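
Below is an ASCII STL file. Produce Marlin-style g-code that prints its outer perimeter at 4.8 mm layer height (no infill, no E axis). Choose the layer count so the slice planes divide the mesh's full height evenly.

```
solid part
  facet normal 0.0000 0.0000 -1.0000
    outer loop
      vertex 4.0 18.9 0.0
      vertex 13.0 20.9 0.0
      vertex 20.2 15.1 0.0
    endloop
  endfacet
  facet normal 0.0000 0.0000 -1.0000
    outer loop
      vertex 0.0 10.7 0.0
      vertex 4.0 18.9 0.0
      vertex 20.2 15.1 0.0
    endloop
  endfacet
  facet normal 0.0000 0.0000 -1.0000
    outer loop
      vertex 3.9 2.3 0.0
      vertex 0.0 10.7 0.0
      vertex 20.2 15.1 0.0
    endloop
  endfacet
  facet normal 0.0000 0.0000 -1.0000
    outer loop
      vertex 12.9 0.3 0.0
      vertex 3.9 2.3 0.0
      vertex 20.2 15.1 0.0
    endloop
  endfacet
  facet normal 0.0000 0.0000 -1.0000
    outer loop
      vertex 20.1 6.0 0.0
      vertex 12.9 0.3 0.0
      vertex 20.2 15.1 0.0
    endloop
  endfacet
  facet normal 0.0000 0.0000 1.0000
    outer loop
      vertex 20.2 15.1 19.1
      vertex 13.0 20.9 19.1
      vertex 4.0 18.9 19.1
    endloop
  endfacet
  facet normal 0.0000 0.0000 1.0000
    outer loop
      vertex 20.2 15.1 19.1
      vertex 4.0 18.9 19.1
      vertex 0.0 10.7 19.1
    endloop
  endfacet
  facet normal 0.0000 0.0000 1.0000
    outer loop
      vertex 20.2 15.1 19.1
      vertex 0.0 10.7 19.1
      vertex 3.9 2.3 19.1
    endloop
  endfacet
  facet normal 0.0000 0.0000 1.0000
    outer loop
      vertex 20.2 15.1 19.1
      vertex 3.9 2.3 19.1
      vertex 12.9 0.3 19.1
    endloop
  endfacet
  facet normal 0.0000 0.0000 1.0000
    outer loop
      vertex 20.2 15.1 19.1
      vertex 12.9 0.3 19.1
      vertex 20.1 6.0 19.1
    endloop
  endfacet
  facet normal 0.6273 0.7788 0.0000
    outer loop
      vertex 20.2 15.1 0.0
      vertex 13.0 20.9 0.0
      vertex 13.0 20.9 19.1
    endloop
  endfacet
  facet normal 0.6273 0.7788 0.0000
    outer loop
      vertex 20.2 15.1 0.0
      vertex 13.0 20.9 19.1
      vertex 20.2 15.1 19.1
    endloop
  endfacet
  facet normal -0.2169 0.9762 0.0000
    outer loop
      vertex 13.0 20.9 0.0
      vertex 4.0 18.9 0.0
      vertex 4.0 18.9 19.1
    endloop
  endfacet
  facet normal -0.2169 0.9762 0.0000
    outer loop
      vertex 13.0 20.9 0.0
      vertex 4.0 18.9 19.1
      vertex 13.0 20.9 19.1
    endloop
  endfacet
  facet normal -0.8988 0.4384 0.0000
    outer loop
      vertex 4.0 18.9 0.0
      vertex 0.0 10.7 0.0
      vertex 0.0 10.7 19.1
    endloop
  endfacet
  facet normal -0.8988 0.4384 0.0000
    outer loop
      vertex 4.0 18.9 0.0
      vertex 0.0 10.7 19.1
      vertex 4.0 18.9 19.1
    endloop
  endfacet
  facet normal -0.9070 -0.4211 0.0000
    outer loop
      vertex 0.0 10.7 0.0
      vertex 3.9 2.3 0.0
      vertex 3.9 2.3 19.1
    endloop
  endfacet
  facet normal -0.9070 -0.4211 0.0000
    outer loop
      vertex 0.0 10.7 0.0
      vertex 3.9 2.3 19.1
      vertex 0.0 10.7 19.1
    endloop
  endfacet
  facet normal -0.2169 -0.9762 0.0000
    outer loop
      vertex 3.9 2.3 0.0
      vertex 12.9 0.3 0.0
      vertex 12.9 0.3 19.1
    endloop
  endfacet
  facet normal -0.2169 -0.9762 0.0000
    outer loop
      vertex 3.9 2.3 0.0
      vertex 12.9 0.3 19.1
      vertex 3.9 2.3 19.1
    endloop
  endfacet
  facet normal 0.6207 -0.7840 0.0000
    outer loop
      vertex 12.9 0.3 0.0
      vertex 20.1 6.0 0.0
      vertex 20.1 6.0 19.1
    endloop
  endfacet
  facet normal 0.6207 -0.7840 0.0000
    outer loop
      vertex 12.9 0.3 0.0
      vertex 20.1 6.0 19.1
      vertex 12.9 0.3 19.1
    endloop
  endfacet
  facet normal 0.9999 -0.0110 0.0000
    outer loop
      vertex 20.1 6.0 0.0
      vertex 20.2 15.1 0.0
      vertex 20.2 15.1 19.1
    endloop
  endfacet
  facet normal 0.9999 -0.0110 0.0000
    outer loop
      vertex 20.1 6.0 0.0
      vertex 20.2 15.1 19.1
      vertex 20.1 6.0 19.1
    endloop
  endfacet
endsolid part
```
; perimeter-only toolpath
G21 ; units = mm
G90 ; absolute positioning
G28 ; home
; layer 1
G0 Z4.8
G0 X20.2 Y15.1
G1 X13.0 Y20.9
G1 X4.0 Y18.9
G1 X0.0 Y10.7
G1 X3.9 Y2.3
G1 X12.9 Y0.3
G1 X20.1 Y6.0
G1 X20.2 Y15.1
; layer 2
G0 Z9.6
G0 X20.2 Y15.1
G1 X13.0 Y20.9
G1 X4.0 Y18.9
G1 X0.0 Y10.7
G1 X3.9 Y2.3
G1 X12.9 Y0.3
G1 X20.1 Y6.0
G1 X20.2 Y15.1
; layer 3
G0 Z14.3
G0 X20.2 Y15.1
G1 X13.0 Y20.9
G1 X4.0 Y18.9
G1 X0.0 Y10.7
G1 X3.9 Y2.3
G1 X12.9 Y0.3
G1 X20.1 Y6.0
G1 X20.2 Y15.1
; layer 4
G0 Z19.1
G0 X20.2 Y15.1
G1 X13.0 Y20.9
G1 X4.0 Y18.9
G1 X0.0 Y10.7
G1 X3.9 Y2.3
G1 X12.9 Y0.3
G1 X20.1 Y6.0
G1 X20.2 Y15.1
M2 ; end

The solid is a regular 7-sided prism (a cylinder approximated with 7 flat sides), circumscribed radius ≈ 10.6 mm, height ≈ 19.1 mm. Slicing at Δz = 4.8 mm — 4 equal slices spanning the solid's height, so layer i sits at z = i·h/4 — gives 4 non-empty perimeters. Each is a 7-segment closed polygon; G0 lifts to the layer z and rapids to the start vertex, then G1 traces the edges.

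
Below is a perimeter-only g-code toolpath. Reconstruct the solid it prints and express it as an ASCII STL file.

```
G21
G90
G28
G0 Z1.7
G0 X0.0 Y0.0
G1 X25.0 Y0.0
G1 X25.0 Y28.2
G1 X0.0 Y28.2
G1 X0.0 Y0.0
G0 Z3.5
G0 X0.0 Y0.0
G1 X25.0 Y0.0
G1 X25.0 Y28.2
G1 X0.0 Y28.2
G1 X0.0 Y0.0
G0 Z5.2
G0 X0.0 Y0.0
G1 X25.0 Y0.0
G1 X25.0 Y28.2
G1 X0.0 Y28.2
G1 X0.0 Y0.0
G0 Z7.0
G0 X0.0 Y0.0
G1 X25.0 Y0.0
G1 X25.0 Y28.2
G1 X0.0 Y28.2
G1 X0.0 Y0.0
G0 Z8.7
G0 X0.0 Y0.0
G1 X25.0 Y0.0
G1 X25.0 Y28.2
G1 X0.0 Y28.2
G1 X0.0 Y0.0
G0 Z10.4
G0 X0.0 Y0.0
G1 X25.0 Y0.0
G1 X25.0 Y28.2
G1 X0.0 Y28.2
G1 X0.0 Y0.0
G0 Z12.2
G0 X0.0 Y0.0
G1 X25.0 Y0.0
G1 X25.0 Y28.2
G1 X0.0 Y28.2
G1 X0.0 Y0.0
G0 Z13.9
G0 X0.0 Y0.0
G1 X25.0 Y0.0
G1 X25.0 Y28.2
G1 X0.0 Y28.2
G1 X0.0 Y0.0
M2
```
solid part
  facet normal 0.0000 0.0000 -1.0000
    outer loop
      vertex 25.0 28.2 0.0
      vertex 25.0 0.0 0.0
      vertex 0.0 0.0 0.0
    endloop
  endfacet
  facet normal 0.0000 0.0000 -1.0000
    outer loop
      vertex 0.0 28.2 0.0
      vertex 25.0 28.2 0.0
      vertex 0.0 0.0 0.0
    endloop
  endfacet
  facet normal 0.0000 0.0000 1.0000
    outer loop
      vertex 0.0 0.0 13.9
      vertex 25.0 0.0 13.9
      vertex 25.0 28.2 13.9
    endloop
  endfacet
  facet normal 0.0000 0.0000 1.0000
    outer loop
      vertex 0.0 0.0 13.9
      vertex 25.0 28.2 13.9
      vertex 0.0 28.2 13.9
    endloop
  endfacet
  facet normal 0.0000 -1.0000 0.0000
    outer loop
      vertex 0.0 0.0 0.0
      vertex 25.0 0.0 0.0
      vertex 25.0 0.0 13.9
    endloop
  endfacet
  facet normal 0.0000 -1.0000 0.0000
    outer loop
      vertex 0.0 0.0 0.0
      vertex 25.0 0.0 13.9
      vertex 0.0 0.0 13.9
    endloop
  endfacet
  facet normal 0.0000 1.0000 0.0000
    outer loop
      vertex 25.0 28.2 13.9
      vertex 25.0 28.2 0.0
      vertex 0.0 28.2 0.0
    endloop
  endfacet
  facet normal 0.0000 1.0000 0.0000
    outer loop
      vertex 0.0 28.2 13.9
      vertex 25.0 28.2 13.9
      vertex 0.0 28.2 0.0
    endloop
  endfacet
  facet normal -1.0000 0.0000 0.0000
    outer loop
      vertex 0.0 28.2 13.9
      vertex 0.0 28.2 0.0
      vertex 0.0 0.0 0.0
    endloop
  endfacet
  facet normal -1.0000 0.0000 0.0000
    outer loop
      vertex 0.0 0.0 13.9
      vertex 0.0 28.2 13.9
      vertex 0.0 0.0 0.0
    endloop
  endfacet
  facet normal 1.0000 0.0000 0.0000
    outer loop
      vertex 25.0 0.0 0.0
      vertex 25.0 28.2 0.0
      vertex 25.0 28.2 13.9
    endloop
  endfacet
  facet normal 1.0000 0.0000 0.0000
    outer loop
      vertex 25.0 0.0 0.0
      vertex 25.0 28.2 13.9
      vertex 25.0 0.0 13.9
    endloop
  endfacet
endsolid part

The G0 Z moves step by Δz≈1.7 mm. Every layer's G1 loop is the same polygon, so the solid is a straight extrusion of it from z=0 to z≈13.9. Closing with flat bottom and top caps and triangulating gives 12 facets — a rectangular box, roughly 25 × 28.2 mm footprint and 13.9 mm tall.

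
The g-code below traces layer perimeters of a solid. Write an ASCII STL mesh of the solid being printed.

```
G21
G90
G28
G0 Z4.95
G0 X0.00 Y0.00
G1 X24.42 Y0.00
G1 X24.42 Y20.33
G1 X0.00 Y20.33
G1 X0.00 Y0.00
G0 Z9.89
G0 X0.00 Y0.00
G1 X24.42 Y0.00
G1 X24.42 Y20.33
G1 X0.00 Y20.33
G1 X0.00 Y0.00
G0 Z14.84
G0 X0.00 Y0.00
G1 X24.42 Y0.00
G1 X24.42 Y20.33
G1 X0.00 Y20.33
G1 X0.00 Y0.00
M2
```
solid part
  facet normal 0.0000 0.0000 -1.0000
    outer loop
      vertex 24.42 20.33 0.00
      vertex 24.42 0.00 0.00
      vertex 0.00 0.00 0.00
    endloop
  endfacet
  facet normal 0.0000 0.0000 -1.0000
    outer loop
      vertex 0.00 20.33 0.00
      vertex 24.42 20.33 0.00
      vertex 0.00 0.00 0.00
    endloop
  endfacet
  facet normal 0.0000 0.0000 1.0000
    outer loop
      vertex 0.00 0.00 14.84
      vertex 24.42 0.00 14.84
      vertex 24.42 20.33 14.84
    endloop
  endfacet
  facet normal 0.0000 0.0000 1.0000
    outer loop
      vertex 0.00 0.00 14.84
      vertex 24.42 20.33 14.84
      vertex 0.00 20.33 14.84
    endloop
  endfacet
  facet normal 0.0000 -1.0000 0.0000
    outer loop
      vertex 0.00 0.00 0.00
      vertex 24.42 0.00 0.00
      vertex 24.42 0.00 14.84
    endloop
  endfacet
  facet normal 0.0000 -1.0000 0.0000
    outer loop
      vertex 0.00 0.00 0.00
      vertex 24.42 0.00 14.84
      vertex 0.00 0.00 14.84
    endloop
  endfacet
  facet normal 0.0000 1.0000 0.0000
    outer loop
      vertex 24.42 20.33 14.84
      vertex 24.42 20.33 0.00
      vertex 0.00 20.33 0.00
    endloop
  endfacet
  facet normal 0.0000 1.0000 0.0000
    outer loop
      vertex 0.00 20.33 14.84
      vertex 24.42 20.33 14.84
      vertex 0.00 20.33 0.00
    endloop
  endfacet
  facet normal -1.0000 0.0000 0.0000
    outer loop
      vertex 0.00 20.33 14.84
      vertex 0.00 20.33 0.00
      vertex 0.00 0.00 0.00
    endloop
  endfacet
  facet normal -1.0000 0.0000 0.0000
    outer loop
      vertex 0.00 0.00 14.84
      vertex 0.00 20.33 14.84
      vertex 0.00 0.00 0.00
    endloop
  endfacet
  facet normal 1.0000 0.0000 0.0000
    outer loop
      vertex 24.42 0.00 0.00
      vertex 24.42 20.33 0.00
      vertex 24.42 20.33 14.84
    endloop
  endfacet
  facet normal 1.0000 0.0000 0.0000
    outer loop
      vertex 24.42 0.00 0.00
      vertex 24.42 20.33 14.84
      vertex 24.42 0.00 14.84
    endloop
  endfacet
endsolid part

The G0 Z moves step by Δz≈4.95 mm. Every layer's G1 loop is the same polygon, so the solid is a straight extrusion of it from z=0 to z≈14.8. Closing with flat bottom and top caps and triangulating gives 12 facets — a rectangular box, roughly 24.4 × 20.3 mm footprint and 14.8 mm tall.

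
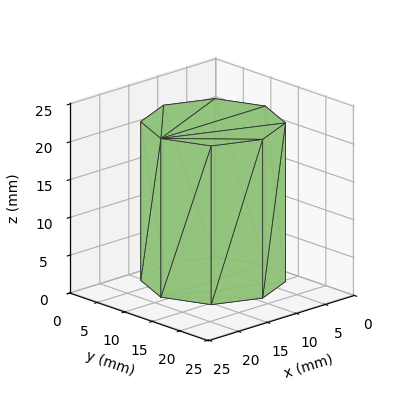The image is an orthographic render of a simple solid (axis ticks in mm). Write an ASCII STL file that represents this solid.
Reading the render: the shape is a regular 8-sided prism (a cylinder approximated with 8 flat sides), circumscribed radius ≈ 9 mm, height ≈ 21 mm (dimensions read to the nearest mm from the axis ticks). For the STL, each face is triangulated and given an outward normal.

solid part
  facet normal 0.0000 0.0000 -1.0000
    outer loop
      vertex 9.0 18.0 0.0
      vertex 15.4 15.4 0.0
      vertex 18.0 9.0 0.0
    endloop
  endfacet
  facet normal 0.0000 0.0000 -1.0000
    outer loop
      vertex 2.6 15.4 0.0
      vertex 9.0 18.0 0.0
      vertex 18.0 9.0 0.0
    endloop
  endfacet
  facet normal 0.0000 0.0000 -1.0000
    outer loop
      vertex 0.0 9.0 0.0
      vertex 2.6 15.4 0.0
      vertex 18.0 9.0 0.0
    endloop
  endfacet
  facet normal 0.0000 0.0000 -1.0000
    outer loop
      vertex 2.6 2.6 0.0
      vertex 0.0 9.0 0.0
      vertex 18.0 9.0 0.0
    endloop
  endfacet
  facet normal 0.0000 0.0000 -1.0000
    outer loop
      vertex 9.0 0.0 0.0
      vertex 2.6 2.6 0.0
      vertex 18.0 9.0 0.0
    endloop
  endfacet
  facet normal 0.0000 0.0000 -1.0000
    outer loop
      vertex 15.4 2.6 0.0
      vertex 9.0 0.0 0.0
      vertex 18.0 9.0 0.0
    endloop
  endfacet
  facet normal 0.0000 0.0000 1.0000
    outer loop
      vertex 18.0 9.0 21.0
      vertex 15.4 15.4 21.0
      vertex 9.0 18.0 21.0
    endloop
  endfacet
  facet normal 0.0000 0.0000 1.0000
    outer loop
      vertex 18.0 9.0 21.0
      vertex 9.0 18.0 21.0
      vertex 2.6 15.4 21.0
    endloop
  endfacet
  facet normal 0.0000 0.0000 1.0000
    outer loop
      vertex 18.0 9.0 21.0
      vertex 2.6 15.4 21.0
      vertex 0.0 9.0 21.0
    endloop
  endfacet
  facet normal 0.0000 0.0000 1.0000
    outer loop
      vertex 18.0 9.0 21.0
      vertex 0.0 9.0 21.0
      vertex 2.6 2.6 21.0
    endloop
  endfacet
  facet normal 0.0000 0.0000 1.0000
    outer loop
      vertex 18.0 9.0 21.0
      vertex 2.6 2.6 21.0
      vertex 9.0 0.0 21.0
    endloop
  endfacet
  facet normal 0.0000 0.0000 1.0000
    outer loop
      vertex 18.0 9.0 21.0
      vertex 9.0 0.0 21.0
      vertex 15.4 2.6 21.0
    endloop
  endfacet
  facet normal 0.9265 0.3764 0.0000
    outer loop
      vertex 18.0 9.0 0.0
      vertex 15.4 15.4 0.0
      vertex 15.4 15.4 21.0
    endloop
  endfacet
  facet normal 0.9265 0.3764 0.0000
    outer loop
      vertex 18.0 9.0 0.0
      vertex 15.4 15.4 21.0
      vertex 18.0 9.0 21.0
    endloop
  endfacet
  facet normal 0.3764 0.9265 0.0000
    outer loop
      vertex 15.4 15.4 0.0
      vertex 9.0 18.0 0.0
      vertex 9.0 18.0 21.0
    endloop
  endfacet
  facet normal 0.3764 0.9265 0.0000
    outer loop
      vertex 15.4 15.4 0.0
      vertex 9.0 18.0 21.0
      vertex 15.4 15.4 21.0
    endloop
  endfacet
  facet normal -0.3764 0.9265 0.0000
    outer loop
      vertex 9.0 18.0 0.0
      vertex 2.6 15.4 0.0
      vertex 2.6 15.4 21.0
    endloop
  endfacet
  facet normal -0.3764 0.9265 0.0000
    outer loop
      vertex 9.0 18.0 0.0
      vertex 2.6 15.4 21.0
      vertex 9.0 18.0 21.0
    endloop
  endfacet
  facet normal -0.9265 0.3764 0.0000
    outer loop
      vertex 2.6 15.4 0.0
      vertex 0.0 9.0 0.0
      vertex 0.0 9.0 21.0
    endloop
  endfacet
  facet normal -0.9265 0.3764 0.0000
    outer loop
      vertex 2.6 15.4 0.0
      vertex 0.0 9.0 21.0
      vertex 2.6 15.4 21.0
    endloop
  endfacet
  facet normal -0.9265 -0.3764 0.0000
    outer loop
      vertex 0.0 9.0 0.0
      vertex 2.6 2.6 0.0
      vertex 2.6 2.6 21.0
    endloop
  endfacet
  facet normal -0.9265 -0.3764 0.0000
    outer loop
      vertex 0.0 9.0 0.0
      vertex 2.6 2.6 21.0
      vertex 0.0 9.0 21.0
    endloop
  endfacet
  facet normal -0.3764 -0.9265 0.0000
    outer loop
      vertex 2.6 2.6 0.0
      vertex 9.0 0.0 0.0
      vertex 9.0 0.0 21.0
    endloop
  endfacet
  facet normal -0.3764 -0.9265 0.0000
    outer loop
      vertex 2.6 2.6 0.0
      vertex 9.0 0.0 21.0
      vertex 2.6 2.6 21.0
    endloop
  endfacet
  facet normal 0.3764 -0.9265 0.0000
    outer loop
      vertex 9.0 0.0 0.0
      vertex 15.4 2.6 0.0
      vertex 15.4 2.6 21.0
    endloop
  endfacet
  facet normal 0.3764 -0.9265 0.0000
    outer loop
      vertex 9.0 0.0 0.0
      vertex 15.4 2.6 21.0
      vertex 9.0 0.0 21.0
    endloop
  endfacet
  facet normal 0.9265 -0.3764 0.0000
    outer loop
      vertex 15.4 2.6 0.0
      vertex 18.0 9.0 0.0
      vertex 18.0 9.0 21.0
    endloop
  endfacet
  facet normal 0.9265 -0.3764 0.0000
    outer loop
      vertex 15.4 2.6 0.0
      vertex 18.0 9.0 21.0
      vertex 15.4 2.6 21.0
    endloop
  endfacet
endsolid part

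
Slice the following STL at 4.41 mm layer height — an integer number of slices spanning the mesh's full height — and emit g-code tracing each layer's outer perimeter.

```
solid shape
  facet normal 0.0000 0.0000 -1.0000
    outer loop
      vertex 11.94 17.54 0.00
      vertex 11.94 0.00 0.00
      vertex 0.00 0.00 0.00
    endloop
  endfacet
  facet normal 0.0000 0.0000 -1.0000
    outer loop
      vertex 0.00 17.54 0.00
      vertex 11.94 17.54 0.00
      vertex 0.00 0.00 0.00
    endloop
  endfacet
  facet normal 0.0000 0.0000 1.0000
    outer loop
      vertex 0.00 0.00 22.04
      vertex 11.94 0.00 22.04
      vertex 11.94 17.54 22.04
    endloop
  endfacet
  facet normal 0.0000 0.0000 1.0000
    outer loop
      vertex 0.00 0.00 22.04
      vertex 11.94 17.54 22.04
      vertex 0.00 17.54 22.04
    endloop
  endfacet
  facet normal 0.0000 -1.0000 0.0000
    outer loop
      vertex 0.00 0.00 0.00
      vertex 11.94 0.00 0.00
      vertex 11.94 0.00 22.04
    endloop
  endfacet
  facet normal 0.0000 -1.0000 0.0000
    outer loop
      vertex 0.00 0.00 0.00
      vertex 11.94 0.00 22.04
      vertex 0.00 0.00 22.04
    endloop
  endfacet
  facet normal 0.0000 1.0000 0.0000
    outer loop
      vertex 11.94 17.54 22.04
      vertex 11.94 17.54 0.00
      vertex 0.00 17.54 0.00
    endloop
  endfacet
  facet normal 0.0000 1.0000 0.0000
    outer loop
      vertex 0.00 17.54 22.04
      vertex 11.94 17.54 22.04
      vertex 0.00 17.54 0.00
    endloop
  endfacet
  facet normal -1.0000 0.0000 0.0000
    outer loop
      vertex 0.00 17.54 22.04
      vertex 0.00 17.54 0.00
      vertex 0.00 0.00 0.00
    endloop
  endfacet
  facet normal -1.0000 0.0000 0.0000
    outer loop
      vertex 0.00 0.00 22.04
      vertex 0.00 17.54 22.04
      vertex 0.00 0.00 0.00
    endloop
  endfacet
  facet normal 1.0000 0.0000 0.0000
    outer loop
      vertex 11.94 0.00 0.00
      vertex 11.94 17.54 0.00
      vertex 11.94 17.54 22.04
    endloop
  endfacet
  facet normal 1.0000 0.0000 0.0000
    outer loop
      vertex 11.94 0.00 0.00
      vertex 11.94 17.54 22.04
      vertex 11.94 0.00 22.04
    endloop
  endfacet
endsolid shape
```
; perimeter-only toolpath
G21 ; units = mm
G90 ; absolute positioning
G28 ; home
; layer 1
G0 Z4.41
G0 X0.00 Y0.00
G1 X11.94 Y0.00
G1 X11.94 Y17.54
G1 X0.00 Y17.54
G1 X0.00 Y0.00
; layer 2
G0 Z8.82
G0 X0.00 Y0.00
G1 X11.94 Y0.00
G1 X11.94 Y17.54
G1 X0.00 Y17.54
G1 X0.00 Y0.00
; layer 3
G0 Z13.22
G0 X0.00 Y0.00
G1 X11.94 Y0.00
G1 X11.94 Y17.54
G1 X0.00 Y17.54
G1 X0.00 Y0.00
; layer 4
G0 Z17.63
G0 X0.00 Y0.00
G1 X11.94 Y0.00
G1 X11.94 Y17.54
G1 X0.00 Y17.54
G1 X0.00 Y0.00
; layer 5
G0 Z22.04
G0 X0.00 Y0.00
G1 X11.94 Y0.00
G1 X11.94 Y17.54
G1 X0.00 Y17.54
G1 X0.00 Y0.00
M2 ; end

The solid is a rectangular box, roughly 11.9 × 17.5 mm footprint and 22 mm tall. Slicing at Δz = 4.41 mm — 5 equal slices spanning the solid's height, so layer i sits at z = i·h/5 — gives 5 non-empty perimeters. Each is a 4-segment closed polygon; G0 lifts to the layer z and rapids to the start vertex, then G1 traces the edges.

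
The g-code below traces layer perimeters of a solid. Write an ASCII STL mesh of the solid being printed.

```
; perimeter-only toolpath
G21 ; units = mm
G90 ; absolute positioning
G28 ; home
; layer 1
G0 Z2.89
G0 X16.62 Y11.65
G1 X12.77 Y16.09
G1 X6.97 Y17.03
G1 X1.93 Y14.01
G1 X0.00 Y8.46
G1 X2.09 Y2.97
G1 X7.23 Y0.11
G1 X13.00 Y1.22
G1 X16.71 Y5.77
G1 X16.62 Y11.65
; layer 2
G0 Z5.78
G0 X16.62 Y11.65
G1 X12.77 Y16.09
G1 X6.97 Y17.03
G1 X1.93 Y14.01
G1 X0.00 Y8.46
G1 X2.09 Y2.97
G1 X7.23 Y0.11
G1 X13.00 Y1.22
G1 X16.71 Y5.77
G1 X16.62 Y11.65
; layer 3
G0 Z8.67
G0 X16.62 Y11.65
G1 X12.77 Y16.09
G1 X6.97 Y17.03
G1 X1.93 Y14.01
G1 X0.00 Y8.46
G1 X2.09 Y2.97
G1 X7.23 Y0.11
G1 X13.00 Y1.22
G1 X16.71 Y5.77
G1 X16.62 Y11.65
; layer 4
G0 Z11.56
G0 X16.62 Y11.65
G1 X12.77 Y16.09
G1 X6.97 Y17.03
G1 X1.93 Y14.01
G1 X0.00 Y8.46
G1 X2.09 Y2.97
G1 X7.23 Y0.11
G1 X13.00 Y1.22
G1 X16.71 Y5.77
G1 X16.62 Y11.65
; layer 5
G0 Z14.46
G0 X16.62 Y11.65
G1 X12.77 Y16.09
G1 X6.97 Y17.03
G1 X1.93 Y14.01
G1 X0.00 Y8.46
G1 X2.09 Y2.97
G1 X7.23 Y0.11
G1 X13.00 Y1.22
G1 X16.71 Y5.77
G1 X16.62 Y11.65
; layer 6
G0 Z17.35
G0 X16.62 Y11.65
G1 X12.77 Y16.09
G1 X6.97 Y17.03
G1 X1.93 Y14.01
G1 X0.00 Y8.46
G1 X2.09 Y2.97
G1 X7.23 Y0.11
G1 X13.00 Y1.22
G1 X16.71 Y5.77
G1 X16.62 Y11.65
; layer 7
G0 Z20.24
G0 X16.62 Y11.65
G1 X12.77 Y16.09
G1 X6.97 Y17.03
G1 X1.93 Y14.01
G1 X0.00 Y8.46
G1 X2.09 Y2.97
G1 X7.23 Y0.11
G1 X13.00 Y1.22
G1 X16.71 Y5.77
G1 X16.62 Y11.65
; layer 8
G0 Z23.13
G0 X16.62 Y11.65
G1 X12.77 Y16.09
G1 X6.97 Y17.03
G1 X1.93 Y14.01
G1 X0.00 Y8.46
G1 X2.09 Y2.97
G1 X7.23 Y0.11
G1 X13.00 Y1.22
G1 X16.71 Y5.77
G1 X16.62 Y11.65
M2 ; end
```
solid part
  facet normal 0.0000 0.0000 -1.0000
    outer loop
      vertex 6.97 17.03 0.00
      vertex 12.77 16.09 0.00
      vertex 16.62 11.65 0.00
    endloop
  endfacet
  facet normal 0.0000 0.0000 -1.0000
    outer loop
      vertex 1.93 14.01 0.00
      vertex 6.97 17.03 0.00
      vertex 16.62 11.65 0.00
    endloop
  endfacet
  facet normal 0.0000 0.0000 -1.0000
    outer loop
      vertex 0.00 8.46 0.00
      vertex 1.93 14.01 0.00
      vertex 16.62 11.65 0.00
    endloop
  endfacet
  facet normal 0.0000 0.0000 -1.0000
    outer loop
      vertex 2.09 2.97 0.00
      vertex 0.00 8.46 0.00
      vertex 16.62 11.65 0.00
    endloop
  endfacet
  facet normal 0.0000 0.0000 -1.0000
    outer loop
      vertex 7.23 0.11 0.00
      vertex 2.09 2.97 0.00
      vertex 16.62 11.65 0.00
    endloop
  endfacet
  facet normal 0.0000 0.0000 -1.0000
    outer loop
      vertex 13.00 1.22 0.00
      vertex 7.23 0.11 0.00
      vertex 16.62 11.65 0.00
    endloop
  endfacet
  facet normal 0.0000 0.0000 -1.0000
    outer loop
      vertex 16.71 5.77 0.00
      vertex 13.00 1.22 0.00
      vertex 16.62 11.65 0.00
    endloop
  endfacet
  facet normal 0.0000 0.0000 1.0000
    outer loop
      vertex 16.62 11.65 23.13
      vertex 12.77 16.09 23.13
      vertex 6.97 17.03 23.13
    endloop
  endfacet
  facet normal 0.0000 0.0000 1.0000
    outer loop
      vertex 16.62 11.65 23.13
      vertex 6.97 17.03 23.13
      vertex 1.93 14.01 23.13
    endloop
  endfacet
  facet normal 0.0000 0.0000 1.0000
    outer loop
      vertex 16.62 11.65 23.13
      vertex 1.93 14.01 23.13
      vertex 0.00 8.46 23.13
    endloop
  endfacet
  facet normal 0.0000 0.0000 1.0000
    outer loop
      vertex 16.62 11.65 23.13
      vertex 0.00 8.46 23.13
      vertex 2.09 2.97 23.13
    endloop
  endfacet
  facet normal 0.0000 0.0000 1.0000
    outer loop
      vertex 16.62 11.65 23.13
      vertex 2.09 2.97 23.13
      vertex 7.23 0.11 23.13
    endloop
  endfacet
  facet normal 0.0000 0.0000 1.0000
    outer loop
      vertex 16.62 11.65 23.13
      vertex 7.23 0.11 23.13
      vertex 13.00 1.22 23.13
    endloop
  endfacet
  facet normal 0.0000 0.0000 1.0000
    outer loop
      vertex 16.62 11.65 23.13
      vertex 13.00 1.22 23.13
      vertex 16.71 5.77 23.13
    endloop
  endfacet
  facet normal 0.7555 0.6551 0.0000
    outer loop
      vertex 16.62 11.65 0.00
      vertex 12.77 16.09 0.00
      vertex 12.77 16.09 23.13
    endloop
  endfacet
  facet normal 0.7555 0.6551 0.0000
    outer loop
      vertex 16.62 11.65 0.00
      vertex 12.77 16.09 23.13
      vertex 16.62 11.65 23.13
    endloop
  endfacet
  facet normal 0.1600 0.9871 0.0000
    outer loop
      vertex 12.77 16.09 0.00
      vertex 6.97 17.03 0.00
      vertex 6.97 17.03 23.13
    endloop
  endfacet
  facet normal 0.1600 0.9871 0.0000
    outer loop
      vertex 12.77 16.09 0.00
      vertex 6.97 17.03 23.13
      vertex 12.77 16.09 23.13
    endloop
  endfacet
  facet normal -0.5140 0.8578 0.0000
    outer loop
      vertex 6.97 17.03 0.00
      vertex 1.93 14.01 0.00
      vertex 1.93 14.01 23.13
    endloop
  endfacet
  facet normal -0.5140 0.8578 0.0000
    outer loop
      vertex 6.97 17.03 0.00
      vertex 1.93 14.01 23.13
      vertex 6.97 17.03 23.13
    endloop
  endfacet
  facet normal -0.9445 0.3285 0.0000
    outer loop
      vertex 1.93 14.01 0.00
      vertex 0.00 8.46 0.00
      vertex 0.00 8.46 23.13
    endloop
  endfacet
  facet normal -0.9445 0.3285 0.0000
    outer loop
      vertex 1.93 14.01 0.00
      vertex 0.00 8.46 23.13
      vertex 1.93 14.01 23.13
    endloop
  endfacet
  facet normal -0.9346 -0.3558 0.0000
    outer loop
      vertex 0.00 8.46 0.00
      vertex 2.09 2.97 0.00
      vertex 2.09 2.97 23.13
    endloop
  endfacet
  facet normal -0.9346 -0.3558 0.0000
    outer loop
      vertex 0.00 8.46 0.00
      vertex 2.09 2.97 23.13
      vertex 0.00 8.46 23.13
    endloop
  endfacet
  facet normal -0.4862 -0.8738 0.0000
    outer loop
      vertex 2.09 2.97 0.00
      vertex 7.23 0.11 0.00
      vertex 7.23 0.11 23.13
    endloop
  endfacet
  facet normal -0.4862 -0.8738 0.0000
    outer loop
      vertex 2.09 2.97 0.00
      vertex 7.23 0.11 23.13
      vertex 2.09 2.97 23.13
    endloop
  endfacet
  facet normal 0.1889 -0.9820 0.0000
    outer loop
      vertex 7.23 0.11 0.00
      vertex 13.00 1.22 0.00
      vertex 13.00 1.22 23.13
    endloop
  endfacet
  facet normal 0.1889 -0.9820 0.0000
    outer loop
      vertex 7.23 0.11 0.00
      vertex 13.00 1.22 23.13
      vertex 7.23 0.11 23.13
    endloop
  endfacet
  facet normal 0.7750 -0.6319 0.0000
    outer loop
      vertex 13.00 1.22 0.00
      vertex 16.71 5.77 0.00
      vertex 16.71 5.77 23.13
    endloop
  endfacet
  facet normal 0.7750 -0.6319 0.0000
    outer loop
      vertex 13.00 1.22 0.00
      vertex 16.71 5.77 23.13
      vertex 13.00 1.22 23.13
    endloop
  endfacet
  facet normal 0.9999 0.0153 0.0000
    outer loop
      vertex 16.71 5.77 0.00
      vertex 16.62 11.65 0.00
      vertex 16.62 11.65 23.13
    endloop
  endfacet
  facet normal 0.9999 0.0153 0.0000
    outer loop
      vertex 16.71 5.77 0.00
      vertex 16.62 11.65 23.13
      vertex 16.71 5.77 23.13
    endloop
  endfacet
endsolid part

The G0 Z moves step by Δz≈2.89 mm. Every layer's G1 loop is the same polygon, so the solid is a straight extrusion of it from z=0 to z≈23.1. Closing with flat bottom and top caps and triangulating gives 32 facets — a regular 9-sided prism (a cylinder approximated with 9 flat sides), circumscribed radius ≈ 8.59 mm, height ≈ 23.1 mm.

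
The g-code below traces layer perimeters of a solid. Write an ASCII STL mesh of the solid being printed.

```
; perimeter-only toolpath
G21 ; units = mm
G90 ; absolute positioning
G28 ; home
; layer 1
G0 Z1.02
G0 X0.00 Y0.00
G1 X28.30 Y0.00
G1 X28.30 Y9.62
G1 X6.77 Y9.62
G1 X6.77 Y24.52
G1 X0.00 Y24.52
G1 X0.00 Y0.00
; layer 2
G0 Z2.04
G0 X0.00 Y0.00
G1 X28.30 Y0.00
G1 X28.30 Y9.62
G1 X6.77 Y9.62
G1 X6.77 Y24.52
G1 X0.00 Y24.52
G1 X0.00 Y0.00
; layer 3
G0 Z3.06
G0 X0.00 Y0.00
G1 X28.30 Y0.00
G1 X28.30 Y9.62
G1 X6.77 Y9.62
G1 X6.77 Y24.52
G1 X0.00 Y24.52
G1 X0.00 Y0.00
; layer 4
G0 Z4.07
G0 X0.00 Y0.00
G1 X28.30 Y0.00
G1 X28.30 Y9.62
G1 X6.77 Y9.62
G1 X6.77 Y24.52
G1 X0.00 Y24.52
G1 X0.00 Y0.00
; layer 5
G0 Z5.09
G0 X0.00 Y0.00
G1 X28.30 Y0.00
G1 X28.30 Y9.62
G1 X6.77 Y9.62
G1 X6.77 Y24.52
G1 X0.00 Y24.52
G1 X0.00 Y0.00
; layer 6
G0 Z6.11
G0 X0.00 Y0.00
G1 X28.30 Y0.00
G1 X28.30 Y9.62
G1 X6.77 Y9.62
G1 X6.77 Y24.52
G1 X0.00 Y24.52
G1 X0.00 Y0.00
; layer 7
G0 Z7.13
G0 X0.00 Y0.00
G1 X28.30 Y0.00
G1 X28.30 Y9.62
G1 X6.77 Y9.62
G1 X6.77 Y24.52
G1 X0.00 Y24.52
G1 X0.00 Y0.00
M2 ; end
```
solid part
  facet normal 0.0000 0.0000 -1.0000
    outer loop
      vertex 28.30 9.62 0.00
      vertex 28.30 0.00 0.00
      vertex 0.00 0.00 0.00
    endloop
  endfacet
  facet normal 0.0000 0.0000 -1.0000
    outer loop
      vertex 6.77 9.62 0.00
      vertex 28.30 9.62 0.00
      vertex 0.00 0.00 0.00
    endloop
  endfacet
  facet normal 0.0000 0.0000 -1.0000
    outer loop
      vertex 6.77 24.52 0.00
      vertex 6.77 9.62 0.00
      vertex 0.00 0.00 0.00
    endloop
  endfacet
  facet normal 0.0000 0.0000 -1.0000
    outer loop
      vertex 0.00 24.52 0.00
      vertex 6.77 24.52 0.00
      vertex 0.00 0.00 0.00
    endloop
  endfacet
  facet normal 0.0000 0.0000 1.0000
    outer loop
      vertex 0.00 0.00 7.13
      vertex 28.30 0.00 7.13
      vertex 28.30 9.62 7.13
    endloop
  endfacet
  facet normal 0.0000 0.0000 1.0000
    outer loop
      vertex 0.00 0.00 7.13
      vertex 28.30 9.62 7.13
      vertex 6.77 9.62 7.13
    endloop
  endfacet
  facet normal 0.0000 0.0000 1.0000
    outer loop
      vertex 0.00 0.00 7.13
      vertex 6.77 9.62 7.13
      vertex 6.77 24.52 7.13
    endloop
  endfacet
  facet normal 0.0000 0.0000 1.0000
    outer loop
      vertex 0.00 0.00 7.13
      vertex 6.77 24.52 7.13
      vertex 0.00 24.52 7.13
    endloop
  endfacet
  facet normal 0.0000 -1.0000 0.0000
    outer loop
      vertex 0.00 0.00 0.00
      vertex 28.30 0.00 0.00
      vertex 28.30 0.00 7.13
    endloop
  endfacet
  facet normal 0.0000 -1.0000 0.0000
    outer loop
      vertex 0.00 0.00 0.00
      vertex 28.30 0.00 7.13
      vertex 0.00 0.00 7.13
    endloop
  endfacet
  facet normal 1.0000 0.0000 0.0000
    outer loop
      vertex 28.30 0.00 0.00
      vertex 28.30 9.62 0.00
      vertex 28.30 9.62 7.13
    endloop
  endfacet
  facet normal 1.0000 0.0000 0.0000
    outer loop
      vertex 28.30 0.00 0.00
      vertex 28.30 9.62 7.13
      vertex 28.30 0.00 7.13
    endloop
  endfacet
  facet normal 0.0000 1.0000 0.0000
    outer loop
      vertex 28.30 9.62 0.00
      vertex 6.77 9.62 0.00
      vertex 6.77 9.62 7.13
    endloop
  endfacet
  facet normal 0.0000 1.0000 0.0000
    outer loop
      vertex 28.30 9.62 0.00
      vertex 6.77 9.62 7.13
      vertex 28.30 9.62 7.13
    endloop
  endfacet
  facet normal 1.0000 0.0000 0.0000
    outer loop
      vertex 6.77 9.62 0.00
      vertex 6.77 24.52 0.00
      vertex 6.77 24.52 7.13
    endloop
  endfacet
  facet normal 1.0000 0.0000 0.0000
    outer loop
      vertex 6.77 9.62 0.00
      vertex 6.77 24.52 7.13
      vertex 6.77 9.62 7.13
    endloop
  endfacet
  facet normal 0.0000 1.0000 0.0000
    outer loop
      vertex 6.77 24.52 0.00
      vertex 0.00 24.52 0.00
      vertex 0.00 24.52 7.13
    endloop
  endfacet
  facet normal 0.0000 1.0000 0.0000
    outer loop
      vertex 6.77 24.52 0.00
      vertex 0.00 24.52 7.13
      vertex 6.77 24.52 7.13
    endloop
  endfacet
  facet normal -1.0000 0.0000 0.0000
    outer loop
      vertex 0.00 24.52 0.00
      vertex 0.00 0.00 0.00
      vertex 0.00 0.00 7.13
    endloop
  endfacet
  facet normal -1.0000 0.0000 0.0000
    outer loop
      vertex 0.00 24.52 0.00
      vertex 0.00 0.00 7.13
      vertex 0.00 24.52 7.13
    endloop
  endfacet
endsolid part

The G0 Z moves step by Δz≈1.02 mm. Every layer's G1 loop is the same polygon, so the solid is a straight extrusion of it from z=0 to z≈7.13. Closing with flat bottom and top caps and triangulating gives 20 facets — an L-shaped prism: outer 28.3 × 24.5 mm, arm thicknesses ≈ 9.62 mm (horizontal) and 6.77 mm (vertical), extruded 7.13 mm in z.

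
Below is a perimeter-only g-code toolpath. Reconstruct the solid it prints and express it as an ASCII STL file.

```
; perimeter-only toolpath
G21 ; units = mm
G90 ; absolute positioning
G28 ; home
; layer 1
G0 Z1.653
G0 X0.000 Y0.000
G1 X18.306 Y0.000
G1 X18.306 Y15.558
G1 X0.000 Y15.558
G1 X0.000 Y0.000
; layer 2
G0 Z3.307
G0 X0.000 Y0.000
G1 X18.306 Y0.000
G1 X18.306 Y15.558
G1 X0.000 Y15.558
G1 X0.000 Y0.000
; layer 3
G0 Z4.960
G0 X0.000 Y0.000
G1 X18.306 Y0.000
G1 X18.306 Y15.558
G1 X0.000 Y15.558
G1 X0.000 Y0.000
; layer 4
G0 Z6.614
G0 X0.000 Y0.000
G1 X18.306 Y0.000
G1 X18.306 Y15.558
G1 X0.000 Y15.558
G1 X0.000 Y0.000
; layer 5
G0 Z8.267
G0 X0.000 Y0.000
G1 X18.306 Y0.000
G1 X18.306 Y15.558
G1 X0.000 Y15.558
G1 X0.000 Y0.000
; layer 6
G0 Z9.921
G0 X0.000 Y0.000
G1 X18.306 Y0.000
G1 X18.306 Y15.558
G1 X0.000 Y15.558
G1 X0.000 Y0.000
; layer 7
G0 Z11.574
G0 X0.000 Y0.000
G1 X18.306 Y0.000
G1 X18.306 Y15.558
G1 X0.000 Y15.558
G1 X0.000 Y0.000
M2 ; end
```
solid part
  facet normal 0.0000 0.0000 -1.0000
    outer loop
      vertex 18.306 15.558 0.000
      vertex 18.306 0.000 0.000
      vertex 0.000 0.000 0.000
    endloop
  endfacet
  facet normal 0.0000 0.0000 -1.0000
    outer loop
      vertex 0.000 15.558 0.000
      vertex 18.306 15.558 0.000
      vertex 0.000 0.000 0.000
    endloop
  endfacet
  facet normal 0.0000 0.0000 1.0000
    outer loop
      vertex 0.000 0.000 11.574
      vertex 18.306 0.000 11.574
      vertex 18.306 15.558 11.574
    endloop
  endfacet
  facet normal 0.0000 0.0000 1.0000
    outer loop
      vertex 0.000 0.000 11.574
      vertex 18.306 15.558 11.574
      vertex 0.000 15.558 11.574
    endloop
  endfacet
  facet normal 0.0000 -1.0000 0.0000
    outer loop
      vertex 0.000 0.000 0.000
      vertex 18.306 0.000 0.000
      vertex 18.306 0.000 11.574
    endloop
  endfacet
  facet normal 0.0000 -1.0000 0.0000
    outer loop
      vertex 0.000 0.000 0.000
      vertex 18.306 0.000 11.574
      vertex 0.000 0.000 11.574
    endloop
  endfacet
  facet normal 0.0000 1.0000 0.0000
    outer loop
      vertex 18.306 15.558 11.574
      vertex 18.306 15.558 0.000
      vertex 0.000 15.558 0.000
    endloop
  endfacet
  facet normal 0.0000 1.0000 0.0000
    outer loop
      vertex 0.000 15.558 11.574
      vertex 18.306 15.558 11.574
      vertex 0.000 15.558 0.000
    endloop
  endfacet
  facet normal -1.0000 0.0000 0.0000
    outer loop
      vertex 0.000 15.558 11.574
      vertex 0.000 15.558 0.000
      vertex 0.000 0.000 0.000
    endloop
  endfacet
  facet normal -1.0000 0.0000 0.0000
    outer loop
      vertex 0.000 0.000 11.574
      vertex 0.000 15.558 11.574
      vertex 0.000 0.000 0.000
    endloop
  endfacet
  facet normal 1.0000 0.0000 0.0000
    outer loop
      vertex 18.306 0.000 0.000
      vertex 18.306 15.558 0.000
      vertex 18.306 15.558 11.574
    endloop
  endfacet
  facet normal 1.0000 0.0000 0.0000
    outer loop
      vertex 18.306 0.000 0.000
      vertex 18.306 15.558 11.574
      vertex 18.306 0.000 11.574
    endloop
  endfacet
endsolid part

The G0 Z moves step by Δz≈1.653 mm. Every layer's G1 loop is the same polygon, so the solid is a straight extrusion of it from z=0 to z≈11.6. Closing with flat bottom and top caps and triangulating gives 12 facets — a rectangular box, roughly 18.3 × 15.6 mm footprint and 11.6 mm tall.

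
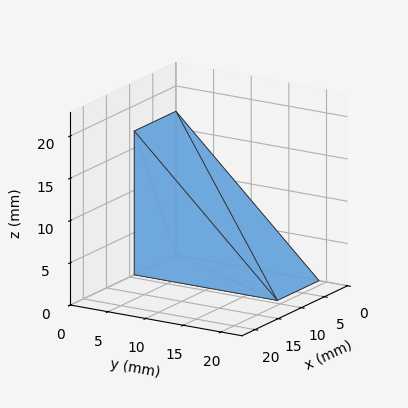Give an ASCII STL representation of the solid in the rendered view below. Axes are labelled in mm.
Reading the render: the shape is a wedge (ramp): 9 × 19 mm base, rising to 17 mm along the y=0 edge and sloping linearly to z=0 at y=19 (dimensions read to the nearest mm from the axis ticks). For the STL, each face is triangulated and given an outward normal.

solid part
  facet normal 0.0000 0.0000 -1.0000
    outer loop
      vertex 9.00 19.00 0.00
      vertex 9.00 0.00 0.00
      vertex 0.00 0.00 0.00
    endloop
  endfacet
  facet normal 0.0000 0.0000 -1.0000
    outer loop
      vertex 0.00 19.00 0.00
      vertex 9.00 19.00 0.00
      vertex 0.00 0.00 0.00
    endloop
  endfacet
  facet normal 0.0000 -1.0000 0.0000
    outer loop
      vertex 0.00 0.00 0.00
      vertex 9.00 0.00 0.00
      vertex 9.00 0.00 17.00
    endloop
  endfacet
  facet normal 0.0000 -1.0000 0.0000
    outer loop
      vertex 0.00 0.00 0.00
      vertex 9.00 0.00 17.00
      vertex 0.00 0.00 17.00
    endloop
  endfacet
  facet normal 0.0000 0.6668 0.7452
    outer loop
      vertex 0.00 0.00 17.00
      vertex 9.00 0.00 17.00
      vertex 9.00 19.00 0.00
    endloop
  endfacet
  facet normal 0.0000 0.6668 0.7452
    outer loop
      vertex 0.00 0.00 17.00
      vertex 9.00 19.00 0.00
      vertex 0.00 19.00 0.00
    endloop
  endfacet
  facet normal -1.0000 0.0000 0.0000
    outer loop
      vertex 0.00 0.00 17.00
      vertex 0.00 19.00 0.00
      vertex 0.00 0.00 0.00
    endloop
  endfacet
  facet normal 1.0000 0.0000 0.0000
    outer loop
      vertex 9.00 0.00 0.00
      vertex 9.00 19.00 0.00
      vertex 9.00 0.00 17.00
    endloop
  endfacet
endsolid part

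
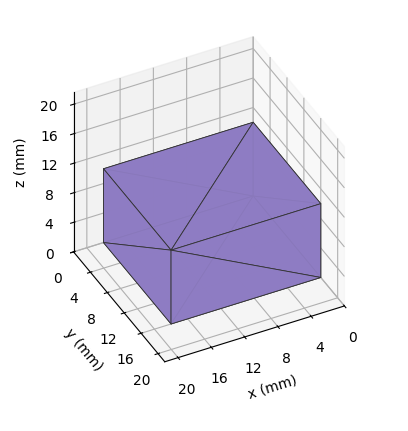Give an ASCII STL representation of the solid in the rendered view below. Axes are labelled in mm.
Reading the render: the shape is a rectangular box, roughly 18 × 16 mm footprint and 10 mm tall (dimensions read to the nearest mm from the axis ticks). For the STL, each face is triangulated and given an outward normal.

solid part
  facet normal 0.0000 0.0000 -1.0000
    outer loop
      vertex 18.000 16.000 0.000
      vertex 18.000 0.000 0.000
      vertex 0.000 0.000 0.000
    endloop
  endfacet
  facet normal 0.0000 0.0000 -1.0000
    outer loop
      vertex 0.000 16.000 0.000
      vertex 18.000 16.000 0.000
      vertex 0.000 0.000 0.000
    endloop
  endfacet
  facet normal 0.0000 0.0000 1.0000
    outer loop
      vertex 0.000 0.000 10.000
      vertex 18.000 0.000 10.000
      vertex 18.000 16.000 10.000
    endloop
  endfacet
  facet normal 0.0000 0.0000 1.0000
    outer loop
      vertex 0.000 0.000 10.000
      vertex 18.000 16.000 10.000
      vertex 0.000 16.000 10.000
    endloop
  endfacet
  facet normal 0.0000 -1.0000 0.0000
    outer loop
      vertex 0.000 0.000 0.000
      vertex 18.000 0.000 0.000
      vertex 18.000 0.000 10.000
    endloop
  endfacet
  facet normal 0.0000 -1.0000 0.0000
    outer loop
      vertex 0.000 0.000 0.000
      vertex 18.000 0.000 10.000
      vertex 0.000 0.000 10.000
    endloop
  endfacet
  facet normal 0.0000 1.0000 0.0000
    outer loop
      vertex 18.000 16.000 10.000
      vertex 18.000 16.000 0.000
      vertex 0.000 16.000 0.000
    endloop
  endfacet
  facet normal 0.0000 1.0000 0.0000
    outer loop
      vertex 0.000 16.000 10.000
      vertex 18.000 16.000 10.000
      vertex 0.000 16.000 0.000
    endloop
  endfacet
  facet normal -1.0000 0.0000 0.0000
    outer loop
      vertex 0.000 16.000 10.000
      vertex 0.000 16.000 0.000
      vertex 0.000 0.000 0.000
    endloop
  endfacet
  facet normal -1.0000 0.0000 0.0000
    outer loop
      vertex 0.000 0.000 10.000
      vertex 0.000 16.000 10.000
      vertex 0.000 0.000 0.000
    endloop
  endfacet
  facet normal 1.0000 0.0000 0.0000
    outer loop
      vertex 18.000 0.000 0.000
      vertex 18.000 16.000 0.000
      vertex 18.000 16.000 10.000
    endloop
  endfacet
  facet normal 1.0000 0.0000 0.0000
    outer loop
      vertex 18.000 0.000 0.000
      vertex 18.000 16.000 10.000
      vertex 18.000 0.000 10.000
    endloop
  endfacet
endsolid part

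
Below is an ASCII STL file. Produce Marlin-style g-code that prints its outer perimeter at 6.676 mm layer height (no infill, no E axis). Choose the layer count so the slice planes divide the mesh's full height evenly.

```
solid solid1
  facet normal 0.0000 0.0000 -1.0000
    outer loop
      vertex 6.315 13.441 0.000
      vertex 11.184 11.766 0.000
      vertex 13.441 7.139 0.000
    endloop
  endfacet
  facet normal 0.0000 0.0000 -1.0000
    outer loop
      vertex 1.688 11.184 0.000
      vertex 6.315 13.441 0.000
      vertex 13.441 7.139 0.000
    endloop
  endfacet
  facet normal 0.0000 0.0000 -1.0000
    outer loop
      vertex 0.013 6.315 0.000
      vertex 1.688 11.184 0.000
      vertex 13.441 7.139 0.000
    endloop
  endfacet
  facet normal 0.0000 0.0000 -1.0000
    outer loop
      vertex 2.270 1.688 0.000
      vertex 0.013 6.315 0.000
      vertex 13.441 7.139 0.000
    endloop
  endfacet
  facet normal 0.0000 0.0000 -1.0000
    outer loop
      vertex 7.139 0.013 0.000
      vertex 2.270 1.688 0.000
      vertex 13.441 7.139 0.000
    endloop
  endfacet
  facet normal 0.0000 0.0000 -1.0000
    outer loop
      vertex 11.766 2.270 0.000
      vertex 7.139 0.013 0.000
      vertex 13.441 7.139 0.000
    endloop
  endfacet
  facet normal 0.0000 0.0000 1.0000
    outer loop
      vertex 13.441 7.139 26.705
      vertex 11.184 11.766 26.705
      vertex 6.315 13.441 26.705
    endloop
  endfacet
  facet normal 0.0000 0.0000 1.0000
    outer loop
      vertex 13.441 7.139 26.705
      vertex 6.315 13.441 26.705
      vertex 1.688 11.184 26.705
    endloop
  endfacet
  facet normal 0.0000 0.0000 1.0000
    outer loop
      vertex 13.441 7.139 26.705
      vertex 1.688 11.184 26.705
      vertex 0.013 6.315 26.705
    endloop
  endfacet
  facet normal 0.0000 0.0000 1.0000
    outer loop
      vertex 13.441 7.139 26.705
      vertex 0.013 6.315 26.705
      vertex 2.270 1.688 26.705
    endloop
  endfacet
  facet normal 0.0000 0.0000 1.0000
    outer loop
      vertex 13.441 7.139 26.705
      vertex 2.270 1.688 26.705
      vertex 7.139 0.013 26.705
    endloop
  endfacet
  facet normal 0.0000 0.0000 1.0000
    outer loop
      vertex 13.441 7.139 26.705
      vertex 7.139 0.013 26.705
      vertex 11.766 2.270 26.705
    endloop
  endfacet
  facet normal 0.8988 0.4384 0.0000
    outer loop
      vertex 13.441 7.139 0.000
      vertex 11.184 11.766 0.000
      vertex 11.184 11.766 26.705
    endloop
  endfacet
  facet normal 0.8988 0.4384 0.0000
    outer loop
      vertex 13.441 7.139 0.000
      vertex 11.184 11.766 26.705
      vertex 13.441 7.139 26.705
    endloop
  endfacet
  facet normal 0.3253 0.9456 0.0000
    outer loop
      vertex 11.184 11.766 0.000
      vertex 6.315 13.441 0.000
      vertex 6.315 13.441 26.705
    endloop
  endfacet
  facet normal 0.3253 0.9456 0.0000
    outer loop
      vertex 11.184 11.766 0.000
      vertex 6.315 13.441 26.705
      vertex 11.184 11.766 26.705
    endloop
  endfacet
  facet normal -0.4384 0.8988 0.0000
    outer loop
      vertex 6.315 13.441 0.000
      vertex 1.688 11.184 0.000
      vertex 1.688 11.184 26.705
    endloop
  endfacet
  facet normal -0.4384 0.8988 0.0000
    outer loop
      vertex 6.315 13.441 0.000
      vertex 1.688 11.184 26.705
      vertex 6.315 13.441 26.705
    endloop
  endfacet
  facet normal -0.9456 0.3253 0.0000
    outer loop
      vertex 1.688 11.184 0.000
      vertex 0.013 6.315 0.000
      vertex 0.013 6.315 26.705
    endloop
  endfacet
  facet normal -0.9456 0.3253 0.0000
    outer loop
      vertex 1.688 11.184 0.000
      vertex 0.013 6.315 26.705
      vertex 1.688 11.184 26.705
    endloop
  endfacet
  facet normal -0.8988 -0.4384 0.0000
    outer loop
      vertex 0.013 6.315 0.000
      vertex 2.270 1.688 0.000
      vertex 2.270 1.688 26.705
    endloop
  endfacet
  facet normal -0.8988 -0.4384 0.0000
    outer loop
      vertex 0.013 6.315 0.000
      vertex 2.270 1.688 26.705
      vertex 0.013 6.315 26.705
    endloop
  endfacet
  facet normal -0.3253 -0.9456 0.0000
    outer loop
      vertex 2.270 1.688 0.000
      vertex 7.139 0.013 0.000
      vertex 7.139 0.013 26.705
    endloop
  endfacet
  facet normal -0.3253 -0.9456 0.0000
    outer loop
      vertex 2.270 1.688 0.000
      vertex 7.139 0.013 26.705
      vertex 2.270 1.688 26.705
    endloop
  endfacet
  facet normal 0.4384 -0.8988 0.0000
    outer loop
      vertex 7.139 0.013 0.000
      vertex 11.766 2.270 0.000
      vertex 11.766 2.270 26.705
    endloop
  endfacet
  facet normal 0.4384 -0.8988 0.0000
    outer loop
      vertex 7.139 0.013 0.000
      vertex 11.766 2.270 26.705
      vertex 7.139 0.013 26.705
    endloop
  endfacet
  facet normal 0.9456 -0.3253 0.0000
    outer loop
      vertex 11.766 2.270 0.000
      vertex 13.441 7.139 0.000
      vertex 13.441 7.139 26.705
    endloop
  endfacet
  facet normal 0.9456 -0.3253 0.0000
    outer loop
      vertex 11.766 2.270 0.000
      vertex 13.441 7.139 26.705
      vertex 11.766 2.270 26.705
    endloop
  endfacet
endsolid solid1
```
; perimeter-only toolpath
G21 ; units = mm
G90 ; absolute positioning
G28 ; home
; layer 1
G0 Z6.676
G0 X13.441 Y7.139
G1 X11.184 Y11.766
G1 X6.315 Y13.441
G1 X1.688 Y11.184
G1 X0.013 Y6.315
G1 X2.270 Y1.688
G1 X7.139 Y0.013
G1 X11.766 Y2.270
G1 X13.441 Y7.139
; layer 2
G0 Z13.352
G0 X13.441 Y7.139
G1 X11.184 Y11.766
G1 X6.315 Y13.441
G1 X1.688 Y11.184
G1 X0.013 Y6.315
G1 X2.270 Y1.688
G1 X7.139 Y0.013
G1 X11.766 Y2.270
G1 X13.441 Y7.139
; layer 3
G0 Z20.029
G0 X13.441 Y7.139
G1 X11.184 Y11.766
G1 X6.315 Y13.441
G1 X1.688 Y11.184
G1 X0.013 Y6.315
G1 X2.270 Y1.688
G1 X7.139 Y0.013
G1 X11.766 Y2.270
G1 X13.441 Y7.139
; layer 4
G0 Z26.705
G0 X13.441 Y7.139
G1 X11.184 Y11.766
G1 X6.315 Y13.441
G1 X1.688 Y11.184
G1 X0.013 Y6.315
G1 X2.270 Y1.688
G1 X7.139 Y0.013
G1 X11.766 Y2.270
G1 X13.441 Y7.139
M2 ; end

The solid is a regular 8-sided prism (a cylinder approximated with 8 flat sides), circumscribed radius ≈ 6.73 mm, height ≈ 26.7 mm. Slicing at Δz = 6.676 mm — 4 equal slices spanning the solid's height, so layer i sits at z = i·h/4 — gives 4 non-empty perimeters. Each is a 8-segment closed polygon; G0 lifts to the layer z and rapids to the start vertex, then G1 traces the edges.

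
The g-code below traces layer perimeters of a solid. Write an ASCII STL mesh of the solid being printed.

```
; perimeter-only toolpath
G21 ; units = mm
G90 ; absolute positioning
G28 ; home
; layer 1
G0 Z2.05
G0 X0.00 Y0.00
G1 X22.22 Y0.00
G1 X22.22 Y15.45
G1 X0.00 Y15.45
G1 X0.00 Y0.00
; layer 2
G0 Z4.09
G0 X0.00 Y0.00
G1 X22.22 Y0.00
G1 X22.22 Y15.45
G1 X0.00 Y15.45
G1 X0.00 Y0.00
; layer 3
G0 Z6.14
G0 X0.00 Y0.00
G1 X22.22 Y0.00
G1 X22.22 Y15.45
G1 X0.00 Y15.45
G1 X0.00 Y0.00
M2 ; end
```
solid part
  facet normal 0.0000 0.0000 -1.0000
    outer loop
      vertex 22.22 15.45 0.00
      vertex 22.22 0.00 0.00
      vertex 0.00 0.00 0.00
    endloop
  endfacet
  facet normal 0.0000 0.0000 -1.0000
    outer loop
      vertex 0.00 15.45 0.00
      vertex 22.22 15.45 0.00
      vertex 0.00 0.00 0.00
    endloop
  endfacet
  facet normal 0.0000 0.0000 1.0000
    outer loop
      vertex 0.00 0.00 6.14
      vertex 22.22 0.00 6.14
      vertex 22.22 15.45 6.14
    endloop
  endfacet
  facet normal 0.0000 0.0000 1.0000
    outer loop
      vertex 0.00 0.00 6.14
      vertex 22.22 15.45 6.14
      vertex 0.00 15.45 6.14
    endloop
  endfacet
  facet normal 0.0000 -1.0000 0.0000
    outer loop
      vertex 0.00 0.00 0.00
      vertex 22.22 0.00 0.00
      vertex 22.22 0.00 6.14
    endloop
  endfacet
  facet normal 0.0000 -1.0000 0.0000
    outer loop
      vertex 0.00 0.00 0.00
      vertex 22.22 0.00 6.14
      vertex 0.00 0.00 6.14
    endloop
  endfacet
  facet normal 0.0000 1.0000 0.0000
    outer loop
      vertex 22.22 15.45 6.14
      vertex 22.22 15.45 0.00
      vertex 0.00 15.45 0.00
    endloop
  endfacet
  facet normal 0.0000 1.0000 0.0000
    outer loop
      vertex 0.00 15.45 6.14
      vertex 22.22 15.45 6.14
      vertex 0.00 15.45 0.00
    endloop
  endfacet
  facet normal -1.0000 0.0000 0.0000
    outer loop
      vertex 0.00 15.45 6.14
      vertex 0.00 15.45 0.00
      vertex 0.00 0.00 0.00
    endloop
  endfacet
  facet normal -1.0000 0.0000 0.0000
    outer loop
      vertex 0.00 0.00 6.14
      vertex 0.00 15.45 6.14
      vertex 0.00 0.00 0.00
    endloop
  endfacet
  facet normal 1.0000 0.0000 0.0000
    outer loop
      vertex 22.22 0.00 0.00
      vertex 22.22 15.45 0.00
      vertex 22.22 15.45 6.14
    endloop
  endfacet
  facet normal 1.0000 0.0000 0.0000
    outer loop
      vertex 22.22 0.00 0.00
      vertex 22.22 15.45 6.14
      vertex 22.22 0.00 6.14
    endloop
  endfacet
endsolid part

The G0 Z moves step by Δz≈2.05 mm. Every layer's G1 loop is the same polygon, so the solid is a straight extrusion of it from z=0 to z≈6.14. Closing with flat bottom and top caps and triangulating gives 12 facets — a rectangular box, roughly 22.2 × 15.4 mm footprint and 6.14 mm tall.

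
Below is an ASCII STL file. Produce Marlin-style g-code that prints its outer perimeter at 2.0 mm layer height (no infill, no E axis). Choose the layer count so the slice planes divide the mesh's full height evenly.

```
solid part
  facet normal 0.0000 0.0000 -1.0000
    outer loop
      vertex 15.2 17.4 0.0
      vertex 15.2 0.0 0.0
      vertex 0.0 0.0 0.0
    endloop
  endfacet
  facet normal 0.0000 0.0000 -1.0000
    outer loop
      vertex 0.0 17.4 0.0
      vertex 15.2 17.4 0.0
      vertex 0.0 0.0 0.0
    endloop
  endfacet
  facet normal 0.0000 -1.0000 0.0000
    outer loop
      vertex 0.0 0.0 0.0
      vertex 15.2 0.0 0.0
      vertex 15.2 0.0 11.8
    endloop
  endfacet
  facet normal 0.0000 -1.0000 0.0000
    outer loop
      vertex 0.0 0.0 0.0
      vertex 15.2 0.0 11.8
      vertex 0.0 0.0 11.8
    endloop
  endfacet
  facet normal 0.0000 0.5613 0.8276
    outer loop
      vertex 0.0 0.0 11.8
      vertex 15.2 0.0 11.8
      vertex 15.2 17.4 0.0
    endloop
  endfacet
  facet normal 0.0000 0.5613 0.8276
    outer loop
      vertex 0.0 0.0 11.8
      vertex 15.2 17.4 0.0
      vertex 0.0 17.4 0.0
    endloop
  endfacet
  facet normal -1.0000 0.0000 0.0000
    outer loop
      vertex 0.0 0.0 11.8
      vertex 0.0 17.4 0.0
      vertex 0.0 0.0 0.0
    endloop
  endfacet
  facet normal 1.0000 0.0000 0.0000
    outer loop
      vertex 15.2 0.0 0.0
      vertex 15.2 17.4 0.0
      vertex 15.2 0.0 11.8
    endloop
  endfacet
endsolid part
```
; perimeter-only toolpath
G21 ; units = mm
G90 ; absolute positioning
G28 ; home
; layer 1
G0 Z2.0
G0 X0.0 Y0.0
G1 X15.2 Y0.0
G1 X15.2 Y14.5
G1 X0.0 Y14.5
G1 X0.0 Y0.0
; layer 2
G0 Z3.9
G0 X0.0 Y0.0
G1 X15.2 Y0.0
G1 X15.2 Y11.6
G1 X0.0 Y11.6
G1 X0.0 Y0.0
; layer 3
G0 Z5.9
G0 X0.0 Y0.0
G1 X15.2 Y0.0
G1 X15.2 Y8.7
G1 X0.0 Y8.7
G1 X0.0 Y0.0
; layer 4
G0 Z7.9
G0 X0.0 Y0.0
G1 X15.2 Y0.0
G1 X15.2 Y5.8
G1 X0.0 Y5.8
G1 X0.0 Y0.0
; layer 5
G0 Z9.8
G0 X0.0 Y0.0
G1 X15.2 Y0.0
G1 X15.2 Y2.9
G1 X0.0 Y2.9
G1 X0.0 Y0.0
M2 ; end

The solid is a wedge (ramp): 15.2 × 17.4 mm base, rising to 11.8 mm along the y=0 edge and sloping linearly to z=0 at y=17.4. Slicing at Δz = 2.0 mm — 6 equal slices spanning the solid's height, so layer i sits at z = i·h/6 — gives 5 non-empty perimeters. Each is a 4-segment closed polygon; G0 lifts to the layer z and rapids to the start vertex, then G1 traces the edges. The cross-section shrinks linearly with z (the slice at the apex is degenerate and omitted).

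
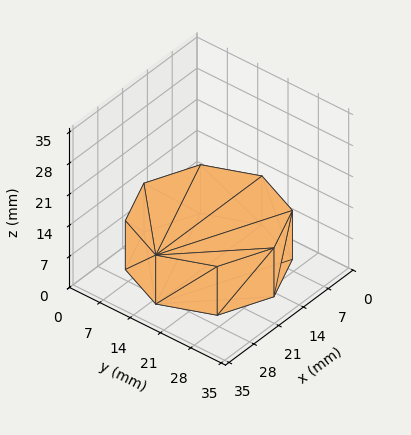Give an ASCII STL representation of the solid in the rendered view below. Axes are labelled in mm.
Reading the render: the shape is a regular 8-sided prism (a cylinder approximated with 8 flat sides), circumscribed radius ≈ 15 mm, height ≈ 11 mm (dimensions read to the nearest mm from the axis ticks). For the STL, each face is triangulated and given an outward normal.

solid part
  facet normal 0.0000 0.0000 -1.0000
    outer loop
      vertex 15.000 30.000 0.000
      vertex 25.607 25.607 0.000
      vertex 30.000 15.000 0.000
    endloop
  endfacet
  facet normal 0.0000 0.0000 -1.0000
    outer loop
      vertex 4.393 25.607 0.000
      vertex 15.000 30.000 0.000
      vertex 30.000 15.000 0.000
    endloop
  endfacet
  facet normal 0.0000 0.0000 -1.0000
    outer loop
      vertex 0.000 15.000 0.000
      vertex 4.393 25.607 0.000
      vertex 30.000 15.000 0.000
    endloop
  endfacet
  facet normal 0.0000 0.0000 -1.0000
    outer loop
      vertex 4.393 4.393 0.000
      vertex 0.000 15.000 0.000
      vertex 30.000 15.000 0.000
    endloop
  endfacet
  facet normal 0.0000 0.0000 -1.0000
    outer loop
      vertex 15.000 0.000 0.000
      vertex 4.393 4.393 0.000
      vertex 30.000 15.000 0.000
    endloop
  endfacet
  facet normal 0.0000 0.0000 -1.0000
    outer loop
      vertex 25.607 4.393 0.000
      vertex 15.000 0.000 0.000
      vertex 30.000 15.000 0.000
    endloop
  endfacet
  facet normal 0.0000 0.0000 1.0000
    outer loop
      vertex 30.000 15.000 11.000
      vertex 25.607 25.607 11.000
      vertex 15.000 30.000 11.000
    endloop
  endfacet
  facet normal 0.0000 0.0000 1.0000
    outer loop
      vertex 30.000 15.000 11.000
      vertex 15.000 30.000 11.000
      vertex 4.393 25.607 11.000
    endloop
  endfacet
  facet normal 0.0000 0.0000 1.0000
    outer loop
      vertex 30.000 15.000 11.000
      vertex 4.393 25.607 11.000
      vertex 0.000 15.000 11.000
    endloop
  endfacet
  facet normal 0.0000 0.0000 1.0000
    outer loop
      vertex 30.000 15.000 11.000
      vertex 0.000 15.000 11.000
      vertex 4.393 4.393 11.000
    endloop
  endfacet
  facet normal 0.0000 0.0000 1.0000
    outer loop
      vertex 30.000 15.000 11.000
      vertex 4.393 4.393 11.000
      vertex 15.000 0.000 11.000
    endloop
  endfacet
  facet normal 0.0000 0.0000 1.0000
    outer loop
      vertex 30.000 15.000 11.000
      vertex 15.000 0.000 11.000
      vertex 25.607 4.393 11.000
    endloop
  endfacet
  facet normal 0.9239 0.3826 0.0000
    outer loop
      vertex 30.000 15.000 0.000
      vertex 25.607 25.607 0.000
      vertex 25.607 25.607 11.000
    endloop
  endfacet
  facet normal 0.9239 0.3826 0.0000
    outer loop
      vertex 30.000 15.000 0.000
      vertex 25.607 25.607 11.000
      vertex 30.000 15.000 11.000
    endloop
  endfacet
  facet normal 0.3826 0.9239 0.0000
    outer loop
      vertex 25.607 25.607 0.000
      vertex 15.000 30.000 0.000
      vertex 15.000 30.000 11.000
    endloop
  endfacet
  facet normal 0.3826 0.9239 0.0000
    outer loop
      vertex 25.607 25.607 0.000
      vertex 15.000 30.000 11.000
      vertex 25.607 25.607 11.000
    endloop
  endfacet
  facet normal -0.3826 0.9239 0.0000
    outer loop
      vertex 15.000 30.000 0.000
      vertex 4.393 25.607 0.000
      vertex 4.393 25.607 11.000
    endloop
  endfacet
  facet normal -0.3826 0.9239 0.0000
    outer loop
      vertex 15.000 30.000 0.000
      vertex 4.393 25.607 11.000
      vertex 15.000 30.000 11.000
    endloop
  endfacet
  facet normal -0.9239 0.3826 0.0000
    outer loop
      vertex 4.393 25.607 0.000
      vertex 0.000 15.000 0.000
      vertex 0.000 15.000 11.000
    endloop
  endfacet
  facet normal -0.9239 0.3826 0.0000
    outer loop
      vertex 4.393 25.607 0.000
      vertex 0.000 15.000 11.000
      vertex 4.393 25.607 11.000
    endloop
  endfacet
  facet normal -0.9239 -0.3826 0.0000
    outer loop
      vertex 0.000 15.000 0.000
      vertex 4.393 4.393 0.000
      vertex 4.393 4.393 11.000
    endloop
  endfacet
  facet normal -0.9239 -0.3826 0.0000
    outer loop
      vertex 0.000 15.000 0.000
      vertex 4.393 4.393 11.000
      vertex 0.000 15.000 11.000
    endloop
  endfacet
  facet normal -0.3826 -0.9239 0.0000
    outer loop
      vertex 4.393 4.393 0.000
      vertex 15.000 0.000 0.000
      vertex 15.000 0.000 11.000
    endloop
  endfacet
  facet normal -0.3826 -0.9239 0.0000
    outer loop
      vertex 4.393 4.393 0.000
      vertex 15.000 0.000 11.000
      vertex 4.393 4.393 11.000
    endloop
  endfacet
  facet normal 0.3826 -0.9239 0.0000
    outer loop
      vertex 15.000 0.000 0.000
      vertex 25.607 4.393 0.000
      vertex 25.607 4.393 11.000
    endloop
  endfacet
  facet normal 0.3826 -0.9239 0.0000
    outer loop
      vertex 15.000 0.000 0.000
      vertex 25.607 4.393 11.000
      vertex 15.000 0.000 11.000
    endloop
  endfacet
  facet normal 0.9239 -0.3826 0.0000
    outer loop
      vertex 25.607 4.393 0.000
      vertex 30.000 15.000 0.000
      vertex 30.000 15.000 11.000
    endloop
  endfacet
  facet normal 0.9239 -0.3826 0.0000
    outer loop
      vertex 25.607 4.393 0.000
      vertex 30.000 15.000 11.000
      vertex 25.607 4.393 11.000
    endloop
  endfacet
endsolid part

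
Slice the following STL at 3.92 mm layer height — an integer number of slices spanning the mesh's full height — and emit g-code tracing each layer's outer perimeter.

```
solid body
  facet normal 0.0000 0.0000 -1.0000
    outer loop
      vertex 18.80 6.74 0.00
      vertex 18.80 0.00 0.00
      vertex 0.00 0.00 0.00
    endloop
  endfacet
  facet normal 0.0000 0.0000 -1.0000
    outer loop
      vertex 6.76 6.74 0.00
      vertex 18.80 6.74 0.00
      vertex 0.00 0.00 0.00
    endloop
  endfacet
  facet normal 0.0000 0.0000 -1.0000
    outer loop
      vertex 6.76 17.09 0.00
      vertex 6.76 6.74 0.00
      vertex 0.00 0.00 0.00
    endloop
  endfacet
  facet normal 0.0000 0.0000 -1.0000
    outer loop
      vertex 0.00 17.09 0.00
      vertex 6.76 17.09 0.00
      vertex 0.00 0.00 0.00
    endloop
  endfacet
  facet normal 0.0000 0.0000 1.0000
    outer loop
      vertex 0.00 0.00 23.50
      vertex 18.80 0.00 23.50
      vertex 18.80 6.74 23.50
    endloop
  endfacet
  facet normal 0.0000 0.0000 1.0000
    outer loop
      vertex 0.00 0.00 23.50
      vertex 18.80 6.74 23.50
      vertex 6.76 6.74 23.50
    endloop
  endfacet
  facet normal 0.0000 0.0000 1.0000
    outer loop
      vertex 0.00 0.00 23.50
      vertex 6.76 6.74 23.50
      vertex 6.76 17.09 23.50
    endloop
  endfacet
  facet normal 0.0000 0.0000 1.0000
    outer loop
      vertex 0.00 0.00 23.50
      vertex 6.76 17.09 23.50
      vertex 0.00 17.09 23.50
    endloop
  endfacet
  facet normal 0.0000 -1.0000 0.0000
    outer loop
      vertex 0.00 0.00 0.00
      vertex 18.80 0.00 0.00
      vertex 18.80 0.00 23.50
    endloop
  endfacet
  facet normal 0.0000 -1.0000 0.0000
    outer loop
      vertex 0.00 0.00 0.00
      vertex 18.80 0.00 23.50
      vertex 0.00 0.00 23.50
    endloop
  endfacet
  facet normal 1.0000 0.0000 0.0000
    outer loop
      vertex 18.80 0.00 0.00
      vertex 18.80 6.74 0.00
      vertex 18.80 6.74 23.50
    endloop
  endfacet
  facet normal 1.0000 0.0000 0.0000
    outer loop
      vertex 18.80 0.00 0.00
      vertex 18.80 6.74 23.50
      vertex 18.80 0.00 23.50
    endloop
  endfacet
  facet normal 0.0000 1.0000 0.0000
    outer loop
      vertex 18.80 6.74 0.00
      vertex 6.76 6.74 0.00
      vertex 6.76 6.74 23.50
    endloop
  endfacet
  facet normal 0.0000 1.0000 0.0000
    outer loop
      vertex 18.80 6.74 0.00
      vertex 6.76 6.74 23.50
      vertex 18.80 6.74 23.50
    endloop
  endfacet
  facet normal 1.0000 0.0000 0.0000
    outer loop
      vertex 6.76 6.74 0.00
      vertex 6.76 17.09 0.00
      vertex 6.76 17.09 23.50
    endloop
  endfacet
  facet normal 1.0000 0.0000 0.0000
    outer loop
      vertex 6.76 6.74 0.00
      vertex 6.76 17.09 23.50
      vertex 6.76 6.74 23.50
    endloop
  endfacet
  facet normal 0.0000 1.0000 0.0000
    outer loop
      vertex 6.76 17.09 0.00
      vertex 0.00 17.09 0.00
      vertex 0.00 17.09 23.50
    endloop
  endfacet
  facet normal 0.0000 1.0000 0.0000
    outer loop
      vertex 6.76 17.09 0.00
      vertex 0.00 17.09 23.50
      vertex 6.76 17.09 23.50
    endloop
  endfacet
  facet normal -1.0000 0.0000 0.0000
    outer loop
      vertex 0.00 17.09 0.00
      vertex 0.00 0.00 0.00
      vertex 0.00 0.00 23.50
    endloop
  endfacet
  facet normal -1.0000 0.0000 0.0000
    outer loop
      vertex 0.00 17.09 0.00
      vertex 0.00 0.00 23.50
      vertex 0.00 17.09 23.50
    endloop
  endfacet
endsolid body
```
; perimeter-only toolpath
G21 ; units = mm
G90 ; absolute positioning
G28 ; home
; layer 1
G0 Z3.92
G0 X0.00 Y0.00
G1 X18.80 Y0.00
G1 X18.80 Y6.74
G1 X6.76 Y6.74
G1 X6.76 Y17.09
G1 X0.00 Y17.09
G1 X0.00 Y0.00
; layer 2
G0 Z7.83
G0 X0.00 Y0.00
G1 X18.80 Y0.00
G1 X18.80 Y6.74
G1 X6.76 Y6.74
G1 X6.76 Y17.09
G1 X0.00 Y17.09
G1 X0.00 Y0.00
; layer 3
G0 Z11.75
G0 X0.00 Y0.00
G1 X18.80 Y0.00
G1 X18.80 Y6.74
G1 X6.76 Y6.74
G1 X6.76 Y17.09
G1 X0.00 Y17.09
G1 X0.00 Y0.00
; layer 4
G0 Z15.67
G0 X0.00 Y0.00
G1 X18.80 Y0.00
G1 X18.80 Y6.74
G1 X6.76 Y6.74
G1 X6.76 Y17.09
G1 X0.00 Y17.09
G1 X0.00 Y0.00
; layer 5
G0 Z19.58
G0 X0.00 Y0.00
G1 X18.80 Y0.00
G1 X18.80 Y6.74
G1 X6.76 Y6.74
G1 X6.76 Y17.09
G1 X0.00 Y17.09
G1 X0.00 Y0.00
; layer 6
G0 Z23.50
G0 X0.00 Y0.00
G1 X18.80 Y0.00
G1 X18.80 Y6.74
G1 X6.76 Y6.74
G1 X6.76 Y17.09
G1 X0.00 Y17.09
G1 X0.00 Y0.00
M2 ; end

The solid is an L-shaped prism: outer 18.8 × 17.1 mm, arm thicknesses ≈ 6.74 mm (horizontal) and 6.76 mm (vertical), extruded 23.5 mm in z. Slicing at Δz = 3.92 mm — 6 equal slices spanning the solid's height, so layer i sits at z = i·h/6 — gives 6 non-empty perimeters. Each is a 6-segment closed polygon; G0 lifts to the layer z and rapids to the start vertex, then G1 traces the edges.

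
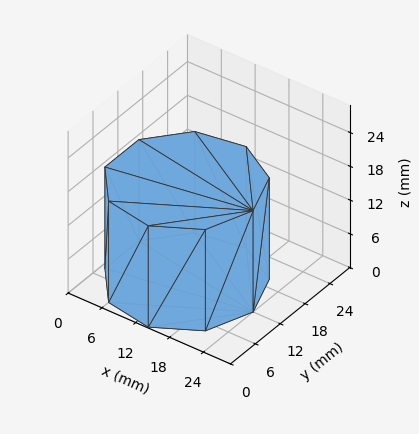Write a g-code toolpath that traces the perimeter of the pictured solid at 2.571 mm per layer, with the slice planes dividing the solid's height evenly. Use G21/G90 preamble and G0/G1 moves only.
Reading the render: the shape is a regular 9-sided prism (a cylinder approximated with 9 flat sides), circumscribed radius ≈ 12 mm, height ≈ 18 mm (dimensions read to the nearest mm from the axis ticks). For the g-code, the solid's height is divided into equal slices at the stated Δz and each level perimeter traced with G1 moves after a G0 lift.

; perimeter-only toolpath
G21 ; units = mm
G90 ; absolute positioning
G28 ; home
; layer 1
G0 Z2.571
G0 X24.000 Y12.000
G1 X21.193 Y19.713
G1 X14.084 Y23.818
G1 X6.000 Y22.392
G1 X0.724 Y16.104
G1 X0.724 Y7.896
G1 X6.000 Y1.608
G1 X14.084 Y0.182
G1 X21.193 Y4.287
G1 X24.000 Y12.000
; layer 2
G0 Z5.143
G0 X24.000 Y12.000
G1 X21.193 Y19.713
G1 X14.084 Y23.818
G1 X6.000 Y22.392
G1 X0.724 Y16.104
G1 X0.724 Y7.896
G1 X6.000 Y1.608
G1 X14.084 Y0.182
G1 X21.193 Y4.287
G1 X24.000 Y12.000
; layer 3
G0 Z7.714
G0 X24.000 Y12.000
G1 X21.193 Y19.713
G1 X14.084 Y23.818
G1 X6.000 Y22.392
G1 X0.724 Y16.104
G1 X0.724 Y7.896
G1 X6.000 Y1.608
G1 X14.084 Y0.182
G1 X21.193 Y4.287
G1 X24.000 Y12.000
; layer 4
G0 Z10.286
G0 X24.000 Y12.000
G1 X21.193 Y19.713
G1 X14.084 Y23.818
G1 X6.000 Y22.392
G1 X0.724 Y16.104
G1 X0.724 Y7.896
G1 X6.000 Y1.608
G1 X14.084 Y0.182
G1 X21.193 Y4.287
G1 X24.000 Y12.000
; layer 5
G0 Z12.857
G0 X24.000 Y12.000
G1 X21.193 Y19.713
G1 X14.084 Y23.818
G1 X6.000 Y22.392
G1 X0.724 Y16.104
G1 X0.724 Y7.896
G1 X6.000 Y1.608
G1 X14.084 Y0.182
G1 X21.193 Y4.287
G1 X24.000 Y12.000
; layer 6
G0 Z15.429
G0 X24.000 Y12.000
G1 X21.193 Y19.713
G1 X14.084 Y23.818
G1 X6.000 Y22.392
G1 X0.724 Y16.104
G1 X0.724 Y7.896
G1 X6.000 Y1.608
G1 X14.084 Y0.182
G1 X21.193 Y4.287
G1 X24.000 Y12.000
; layer 7
G0 Z18.000
G0 X24.000 Y12.000
G1 X21.193 Y19.713
G1 X14.084 Y23.818
G1 X6.000 Y22.392
G1 X0.724 Y16.104
G1 X0.724 Y7.896
G1 X6.000 Y1.608
G1 X14.084 Y0.182
G1 X21.193 Y4.287
G1 X24.000 Y12.000
M2 ; end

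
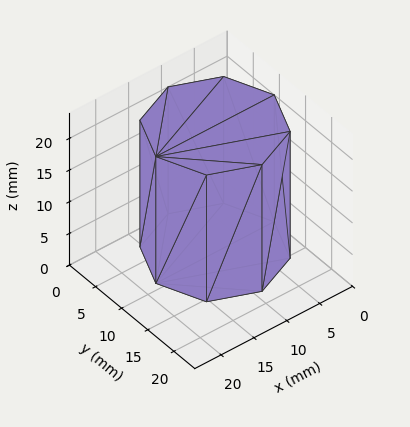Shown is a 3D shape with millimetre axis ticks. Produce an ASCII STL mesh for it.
Reading the render: the shape is a regular 8-sided prism (a cylinder approximated with 8 flat sides), circumscribed radius ≈ 9 mm, height ≈ 20 mm (dimensions read to the nearest mm from the axis ticks). For the STL, each face is triangulated and given an outward normal.

solid part
  facet normal 0.0000 0.0000 -1.0000
    outer loop
      vertex 9.000 18.000 0.000
      vertex 15.364 15.364 0.000
      vertex 18.000 9.000 0.000
    endloop
  endfacet
  facet normal 0.0000 0.0000 -1.0000
    outer loop
      vertex 2.636 15.364 0.000
      vertex 9.000 18.000 0.000
      vertex 18.000 9.000 0.000
    endloop
  endfacet
  facet normal 0.0000 0.0000 -1.0000
    outer loop
      vertex 0.000 9.000 0.000
      vertex 2.636 15.364 0.000
      vertex 18.000 9.000 0.000
    endloop
  endfacet
  facet normal 0.0000 0.0000 -1.0000
    outer loop
      vertex 2.636 2.636 0.000
      vertex 0.000 9.000 0.000
      vertex 18.000 9.000 0.000
    endloop
  endfacet
  facet normal 0.0000 0.0000 -1.0000
    outer loop
      vertex 9.000 0.000 0.000
      vertex 2.636 2.636 0.000
      vertex 18.000 9.000 0.000
    endloop
  endfacet
  facet normal 0.0000 0.0000 -1.0000
    outer loop
      vertex 15.364 2.636 0.000
      vertex 9.000 0.000 0.000
      vertex 18.000 9.000 0.000
    endloop
  endfacet
  facet normal 0.0000 0.0000 1.0000
    outer loop
      vertex 18.000 9.000 20.000
      vertex 15.364 15.364 20.000
      vertex 9.000 18.000 20.000
    endloop
  endfacet
  facet normal 0.0000 0.0000 1.0000
    outer loop
      vertex 18.000 9.000 20.000
      vertex 9.000 18.000 20.000
      vertex 2.636 15.364 20.000
    endloop
  endfacet
  facet normal 0.0000 0.0000 1.0000
    outer loop
      vertex 18.000 9.000 20.000
      vertex 2.636 15.364 20.000
      vertex 0.000 9.000 20.000
    endloop
  endfacet
  facet normal 0.0000 0.0000 1.0000
    outer loop
      vertex 18.000 9.000 20.000
      vertex 0.000 9.000 20.000
      vertex 2.636 2.636 20.000
    endloop
  endfacet
  facet normal 0.0000 0.0000 1.0000
    outer loop
      vertex 18.000 9.000 20.000
      vertex 2.636 2.636 20.000
      vertex 9.000 0.000 20.000
    endloop
  endfacet
  facet normal 0.0000 0.0000 1.0000
    outer loop
      vertex 18.000 9.000 20.000
      vertex 9.000 0.000 20.000
      vertex 15.364 2.636 20.000
    endloop
  endfacet
  facet normal 0.9239 0.3827 0.0000
    outer loop
      vertex 18.000 9.000 0.000
      vertex 15.364 15.364 0.000
      vertex 15.364 15.364 20.000
    endloop
  endfacet
  facet normal 0.9239 0.3827 0.0000
    outer loop
      vertex 18.000 9.000 0.000
      vertex 15.364 15.364 20.000
      vertex 18.000 9.000 20.000
    endloop
  endfacet
  facet normal 0.3827 0.9239 0.0000
    outer loop
      vertex 15.364 15.364 0.000
      vertex 9.000 18.000 0.000
      vertex 9.000 18.000 20.000
    endloop
  endfacet
  facet normal 0.3827 0.9239 0.0000
    outer loop
      vertex 15.364 15.364 0.000
      vertex 9.000 18.000 20.000
      vertex 15.364 15.364 20.000
    endloop
  endfacet
  facet normal -0.3827 0.9239 0.0000
    outer loop
      vertex 9.000 18.000 0.000
      vertex 2.636 15.364 0.000
      vertex 2.636 15.364 20.000
    endloop
  endfacet
  facet normal -0.3827 0.9239 0.0000
    outer loop
      vertex 9.000 18.000 0.000
      vertex 2.636 15.364 20.000
      vertex 9.000 18.000 20.000
    endloop
  endfacet
  facet normal -0.9239 0.3827 0.0000
    outer loop
      vertex 2.636 15.364 0.000
      vertex 0.000 9.000 0.000
      vertex 0.000 9.000 20.000
    endloop
  endfacet
  facet normal -0.9239 0.3827 0.0000
    outer loop
      vertex 2.636 15.364 0.000
      vertex 0.000 9.000 20.000
      vertex 2.636 15.364 20.000
    endloop
  endfacet
  facet normal -0.9239 -0.3827 0.0000
    outer loop
      vertex 0.000 9.000 0.000
      vertex 2.636 2.636 0.000
      vertex 2.636 2.636 20.000
    endloop
  endfacet
  facet normal -0.9239 -0.3827 0.0000
    outer loop
      vertex 0.000 9.000 0.000
      vertex 2.636 2.636 20.000
      vertex 0.000 9.000 20.000
    endloop
  endfacet
  facet normal -0.3827 -0.9239 0.0000
    outer loop
      vertex 2.636 2.636 0.000
      vertex 9.000 0.000 0.000
      vertex 9.000 0.000 20.000
    endloop
  endfacet
  facet normal -0.3827 -0.9239 0.0000
    outer loop
      vertex 2.636 2.636 0.000
      vertex 9.000 0.000 20.000
      vertex 2.636 2.636 20.000
    endloop
  endfacet
  facet normal 0.3827 -0.9239 0.0000
    outer loop
      vertex 9.000 0.000 0.000
      vertex 15.364 2.636 0.000
      vertex 15.364 2.636 20.000
    endloop
  endfacet
  facet normal 0.3827 -0.9239 0.0000
    outer loop
      vertex 9.000 0.000 0.000
      vertex 15.364 2.636 20.000
      vertex 9.000 0.000 20.000
    endloop
  endfacet
  facet normal 0.9239 -0.3827 0.0000
    outer loop
      vertex 15.364 2.636 0.000
      vertex 18.000 9.000 0.000
      vertex 18.000 9.000 20.000
    endloop
  endfacet
  facet normal 0.9239 -0.3827 0.0000
    outer loop
      vertex 15.364 2.636 0.000
      vertex 18.000 9.000 20.000
      vertex 15.364 2.636 20.000
    endloop
  endfacet
endsolid part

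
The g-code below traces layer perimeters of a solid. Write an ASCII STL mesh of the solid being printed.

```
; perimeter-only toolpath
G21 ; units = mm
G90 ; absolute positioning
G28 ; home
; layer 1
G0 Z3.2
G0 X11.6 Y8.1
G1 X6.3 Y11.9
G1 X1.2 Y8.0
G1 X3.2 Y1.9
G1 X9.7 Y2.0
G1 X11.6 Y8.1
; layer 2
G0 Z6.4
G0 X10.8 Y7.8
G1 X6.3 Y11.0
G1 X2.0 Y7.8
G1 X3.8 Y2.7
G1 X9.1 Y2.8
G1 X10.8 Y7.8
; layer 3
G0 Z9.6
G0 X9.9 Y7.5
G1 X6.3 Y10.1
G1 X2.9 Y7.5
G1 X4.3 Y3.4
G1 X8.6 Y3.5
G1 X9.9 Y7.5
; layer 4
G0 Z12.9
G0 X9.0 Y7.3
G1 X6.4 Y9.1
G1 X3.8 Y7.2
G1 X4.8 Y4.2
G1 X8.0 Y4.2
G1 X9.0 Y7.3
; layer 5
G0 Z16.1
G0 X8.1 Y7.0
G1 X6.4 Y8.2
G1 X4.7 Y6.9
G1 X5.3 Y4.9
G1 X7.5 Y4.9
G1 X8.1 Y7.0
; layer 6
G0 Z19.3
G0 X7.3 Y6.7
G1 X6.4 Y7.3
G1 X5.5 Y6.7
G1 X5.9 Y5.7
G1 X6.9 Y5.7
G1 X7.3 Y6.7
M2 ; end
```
solid part
  facet normal 0.0000 0.0000 -1.0000
    outer loop
      vertex 0.3 8.3 0.0
      vertex 6.3 12.8 0.0
      vertex 12.5 8.4 0.0
    endloop
  endfacet
  facet normal 0.0000 0.0000 -1.0000
    outer loop
      vertex 2.7 1.2 0.0
      vertex 0.3 8.3 0.0
      vertex 12.5 8.4 0.0
    endloop
  endfacet
  facet normal 0.0000 0.0000 -1.0000
    outer loop
      vertex 10.2 1.3 0.0
      vertex 2.7 1.2 0.0
      vertex 12.5 8.4 0.0
    endloop
  endfacet
  facet normal 0.5641 0.7949 0.2236
    outer loop
      vertex 12.5 8.4 0.0
      vertex 6.3 12.8 0.0
      vertex 6.4 6.4 22.5
    endloop
  endfacet
  facet normal -0.5847 0.7796 0.2244
    outer loop
      vertex 6.3 12.8 0.0
      vertex 0.3 8.3 0.0
      vertex 6.4 6.4 22.5
    endloop
  endfacet
  facet normal -0.9233 -0.3121 0.2240
    outer loop
      vertex 0.3 8.3 0.0
      vertex 2.7 1.2 0.0
      vertex 6.4 6.4 22.5
    endloop
  endfacet
  facet normal 0.0130 -0.9747 0.2231
    outer loop
      vertex 2.7 1.2 0.0
      vertex 10.2 1.3 0.0
      vertex 6.4 6.4 22.5
    endloop
  endfacet
  facet normal 0.9270 -0.3003 0.2246
    outer loop
      vertex 10.2 1.3 0.0
      vertex 12.5 8.4 0.0
      vertex 6.4 6.4 22.5
    endloop
  endfacet
endsolid part

The G0 Z moves step by Δz≈3.2 mm. The G1 loops shrink linearly with z, so the solid tapers from its base footprint up to z≈22.5. Closing with a flat bottom cap and the tapered top and triangulating gives 8 facets — a regular 5-sided pyramid, base circumscribed radius ≈ 6.4 mm, apex at z ≈ 22.5 mm.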